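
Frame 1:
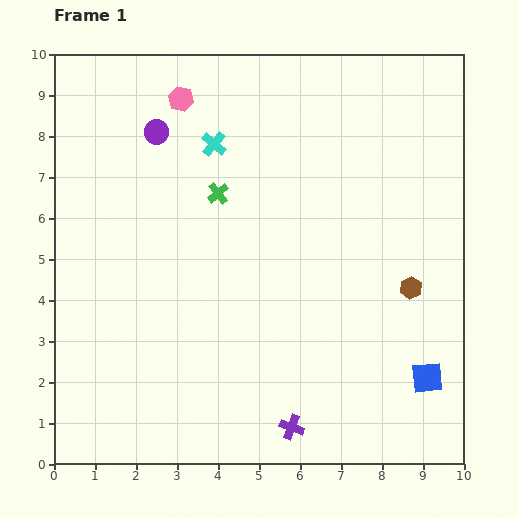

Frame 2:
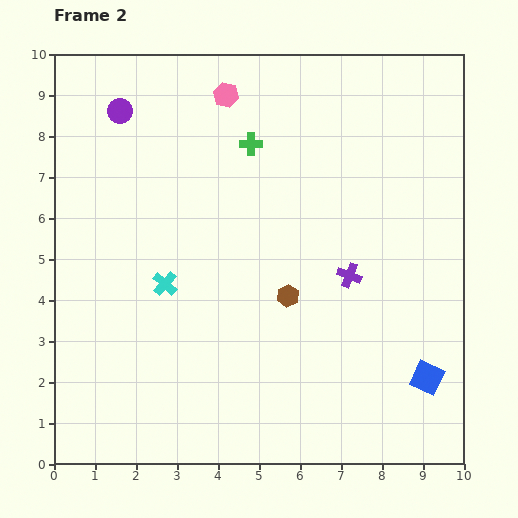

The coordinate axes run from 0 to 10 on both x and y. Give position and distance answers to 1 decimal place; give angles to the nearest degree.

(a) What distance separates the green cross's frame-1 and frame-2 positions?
1.4

The green cross moved from (4.0, 6.6) to (4.8, 7.8), a distance of √(0.8² + 1.2²) ≈ 1.4.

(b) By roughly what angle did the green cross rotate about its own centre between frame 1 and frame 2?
39° clockwise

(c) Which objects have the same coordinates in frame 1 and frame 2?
the blue square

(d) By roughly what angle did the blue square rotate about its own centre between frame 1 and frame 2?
30° clockwise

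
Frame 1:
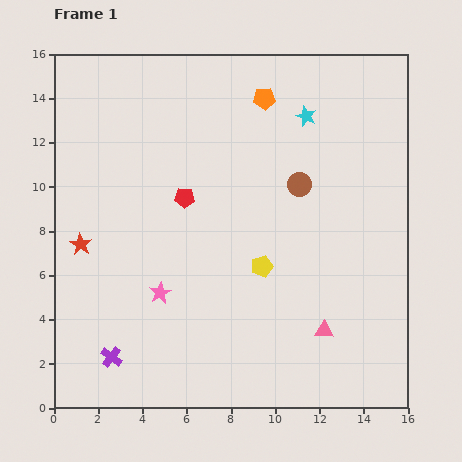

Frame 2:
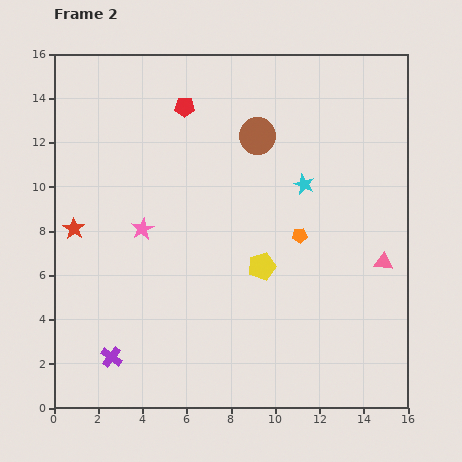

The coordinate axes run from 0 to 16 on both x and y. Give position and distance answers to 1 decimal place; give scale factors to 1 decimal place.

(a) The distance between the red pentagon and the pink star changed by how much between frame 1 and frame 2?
+1.4

Distance in frame 1: 4.4. Distance in frame 2: 5.8.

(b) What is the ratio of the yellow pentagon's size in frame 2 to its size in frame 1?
1.3×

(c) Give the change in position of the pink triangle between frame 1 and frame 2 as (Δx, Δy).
(2.7, 3.1)

The pink triangle was at (12.2, 3.5) in frame 1 and (14.9, 6.6) in frame 2.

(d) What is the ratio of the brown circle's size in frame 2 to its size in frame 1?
1.5×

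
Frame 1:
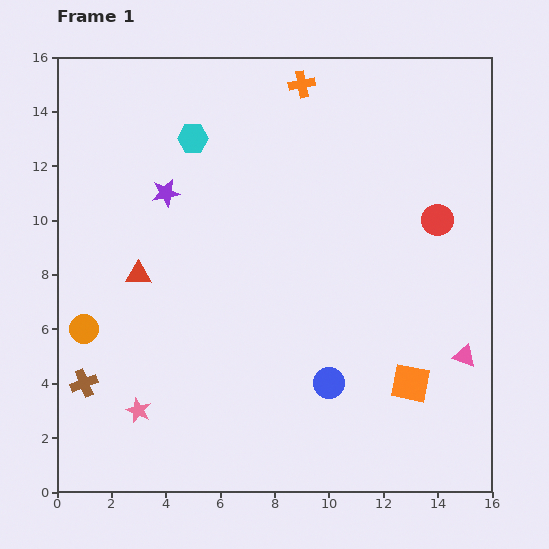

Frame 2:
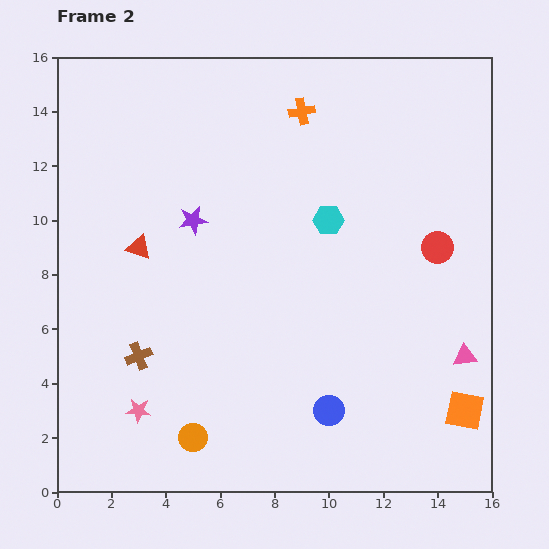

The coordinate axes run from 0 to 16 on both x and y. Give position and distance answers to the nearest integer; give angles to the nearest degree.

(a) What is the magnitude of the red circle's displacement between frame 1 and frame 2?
1

The red circle moved from (14, 10) to (14, 9), a distance of √(0² + 1²) ≈ 1.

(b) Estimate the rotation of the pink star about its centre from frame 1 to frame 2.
20° counter-clockwise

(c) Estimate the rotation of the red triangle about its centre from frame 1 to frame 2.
18° clockwise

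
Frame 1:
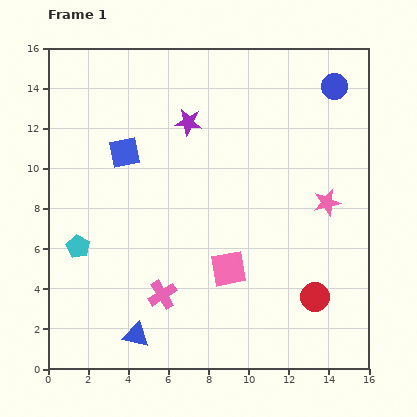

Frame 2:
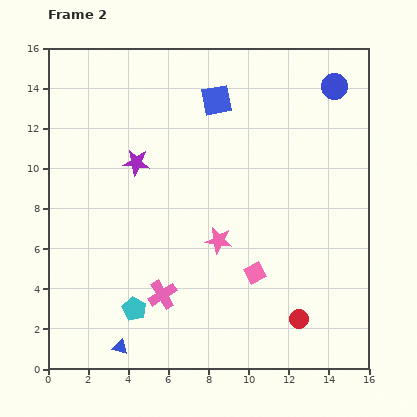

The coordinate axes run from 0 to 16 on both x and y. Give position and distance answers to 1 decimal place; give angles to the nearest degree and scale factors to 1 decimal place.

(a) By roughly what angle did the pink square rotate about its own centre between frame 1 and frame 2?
17° counter-clockwise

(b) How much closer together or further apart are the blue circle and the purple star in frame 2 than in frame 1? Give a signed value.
+3.1

Distance in frame 1: 7.5. Distance in frame 2: 10.6.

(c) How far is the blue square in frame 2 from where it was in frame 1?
5.3

The blue square moved from (3.8, 10.8) to (8.4, 13.4), a distance of √(4.6² + 2.6²) ≈ 5.3.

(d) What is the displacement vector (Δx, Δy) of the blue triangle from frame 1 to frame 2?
(-0.8, -0.6)

The blue triangle was at (4.4, 1.7) in frame 1 and (3.6, 1.1) in frame 2.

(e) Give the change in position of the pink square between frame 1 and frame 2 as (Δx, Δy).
(1.3, -0.2)

The pink square was at (9.0, 5.0) in frame 1 and (10.3, 4.8) in frame 2.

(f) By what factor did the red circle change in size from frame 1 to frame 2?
0.6×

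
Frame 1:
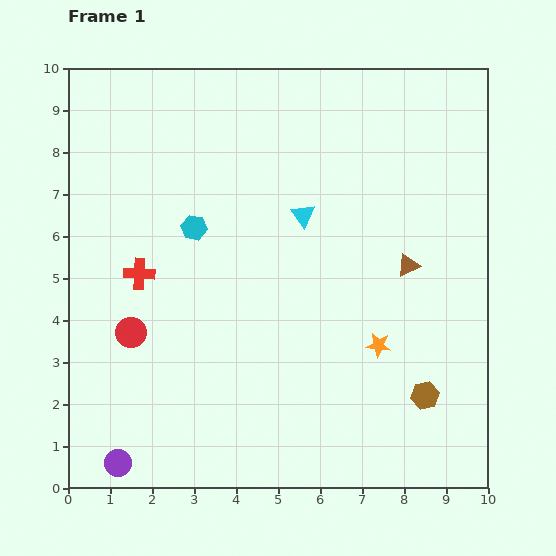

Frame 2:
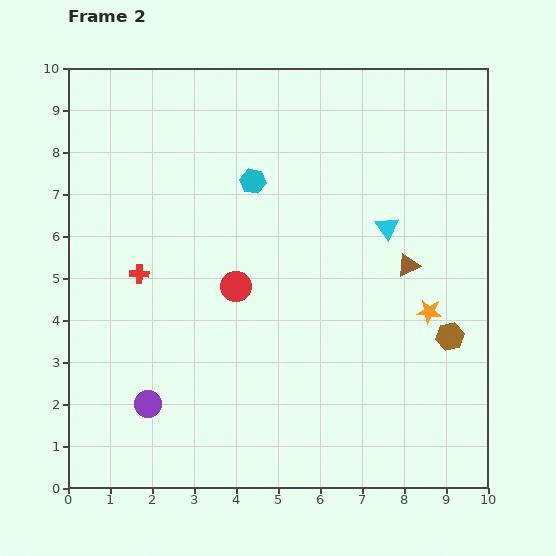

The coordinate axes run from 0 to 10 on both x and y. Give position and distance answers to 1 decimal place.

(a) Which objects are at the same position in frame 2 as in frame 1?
the brown triangle, the red cross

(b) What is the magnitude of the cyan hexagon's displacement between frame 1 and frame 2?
1.8

The cyan hexagon moved from (3.0, 6.2) to (4.4, 7.3), a distance of √(1.4² + 1.1²) ≈ 1.8.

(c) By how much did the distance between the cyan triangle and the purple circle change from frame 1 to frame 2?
-0.3

Distance in frame 1: 7.4. Distance in frame 2: 7.1.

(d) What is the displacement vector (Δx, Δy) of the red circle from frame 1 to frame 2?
(2.5, 1.1)

The red circle was at (1.5, 3.7) in frame 1 and (4.0, 4.8) in frame 2.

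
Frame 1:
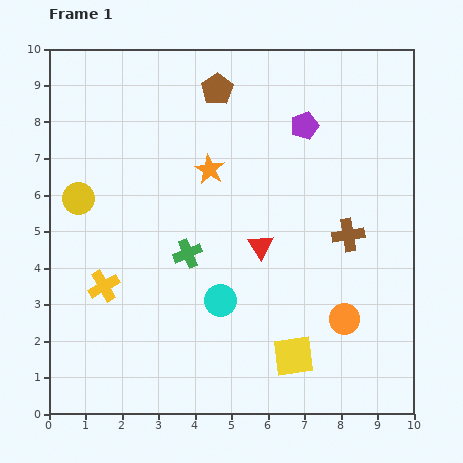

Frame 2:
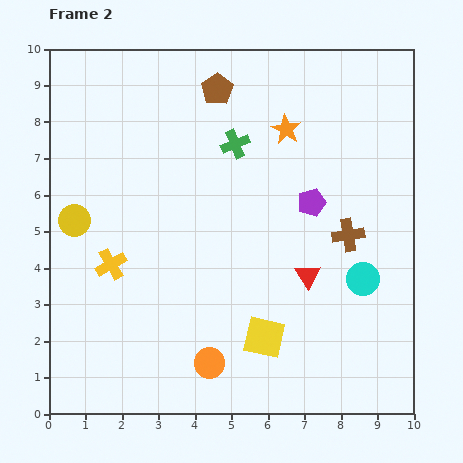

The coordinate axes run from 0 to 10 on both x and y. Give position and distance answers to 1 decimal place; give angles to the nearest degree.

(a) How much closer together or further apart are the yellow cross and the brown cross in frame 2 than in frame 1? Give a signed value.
-0.3

Distance in frame 1: 6.8. Distance in frame 2: 6.5.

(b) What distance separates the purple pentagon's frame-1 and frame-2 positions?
2.1

The purple pentagon moved from (7.0, 7.9) to (7.2, 5.8), a distance of √(0.2² + 2.1²) ≈ 2.1.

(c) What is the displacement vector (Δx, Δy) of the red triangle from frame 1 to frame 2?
(1.3, -0.8)

The red triangle was at (5.8, 4.6) in frame 1 and (7.1, 3.8) in frame 2.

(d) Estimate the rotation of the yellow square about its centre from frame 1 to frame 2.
21° clockwise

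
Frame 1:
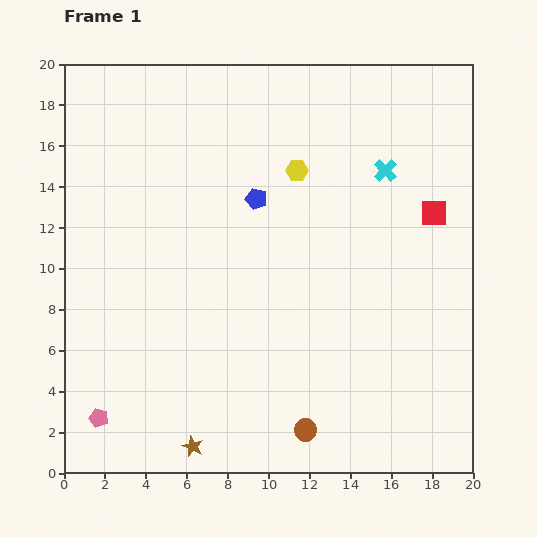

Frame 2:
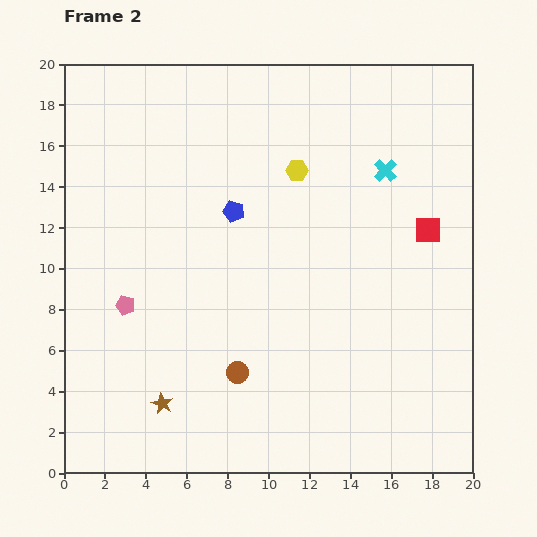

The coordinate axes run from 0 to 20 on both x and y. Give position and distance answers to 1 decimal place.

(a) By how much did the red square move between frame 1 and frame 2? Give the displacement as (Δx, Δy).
(-0.3, -0.8)

The red square was at (18.1, 12.7) in frame 1 and (17.8, 11.9) in frame 2.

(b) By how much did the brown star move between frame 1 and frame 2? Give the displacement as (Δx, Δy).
(-1.5, 2.1)

The brown star was at (6.3, 1.3) in frame 1 and (4.8, 3.4) in frame 2.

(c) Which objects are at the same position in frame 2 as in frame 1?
the cyan cross, the yellow hexagon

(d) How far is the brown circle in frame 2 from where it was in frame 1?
4.3

The brown circle moved from (11.8, 2.1) to (8.5, 4.9), a distance of √(3.3² + 2.8²) ≈ 4.3.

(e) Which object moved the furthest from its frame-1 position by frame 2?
the pink pentagon

(moved 5.7; next 4.3)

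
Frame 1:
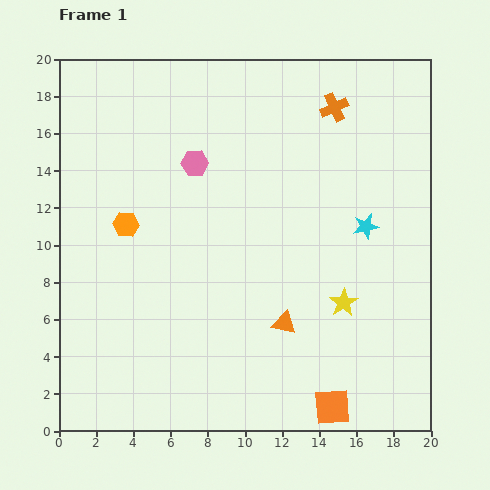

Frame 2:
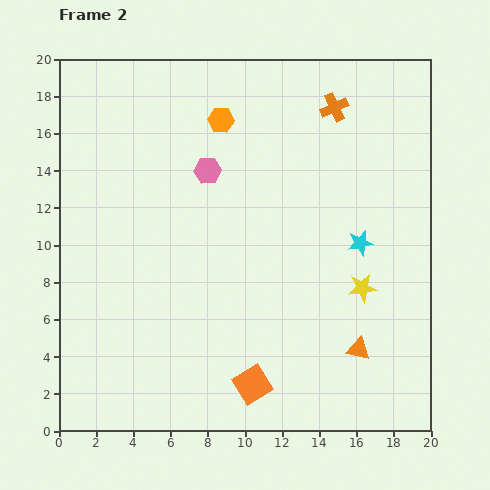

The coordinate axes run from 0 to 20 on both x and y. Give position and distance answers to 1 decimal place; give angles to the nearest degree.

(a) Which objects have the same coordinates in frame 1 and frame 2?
the orange cross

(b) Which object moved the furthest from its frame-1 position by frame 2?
the orange hexagon

(moved 7.6; next 4.5)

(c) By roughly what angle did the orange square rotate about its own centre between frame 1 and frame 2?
28° counter-clockwise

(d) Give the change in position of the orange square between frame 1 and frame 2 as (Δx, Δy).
(-4.3, 1.2)

The orange square was at (14.7, 1.3) in frame 1 and (10.4, 2.5) in frame 2.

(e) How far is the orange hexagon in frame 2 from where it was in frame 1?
7.6

The orange hexagon moved from (3.6, 11.1) to (8.7, 16.7), a distance of √(5.1² + 5.6²) ≈ 7.6.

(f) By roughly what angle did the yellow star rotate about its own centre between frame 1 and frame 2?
26° clockwise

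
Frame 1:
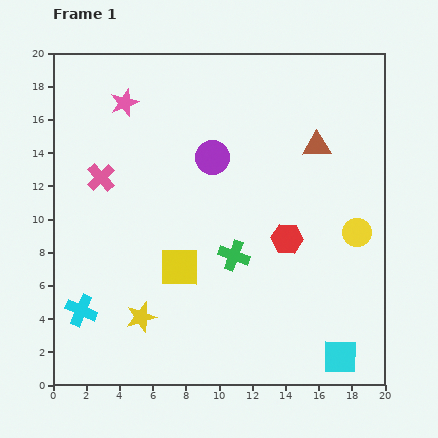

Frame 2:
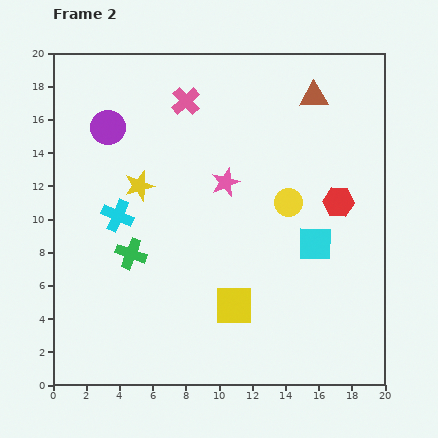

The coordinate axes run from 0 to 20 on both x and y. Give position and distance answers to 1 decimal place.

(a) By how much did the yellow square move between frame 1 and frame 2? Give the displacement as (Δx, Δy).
(3.3, -2.3)

The yellow square was at (7.6, 7.1) in frame 1 and (10.9, 4.8) in frame 2.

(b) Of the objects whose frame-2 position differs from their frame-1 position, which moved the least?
the brown triangle

(moved 3.0)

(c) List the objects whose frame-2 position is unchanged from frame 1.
none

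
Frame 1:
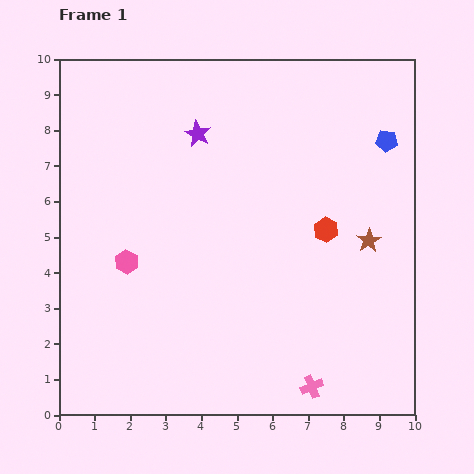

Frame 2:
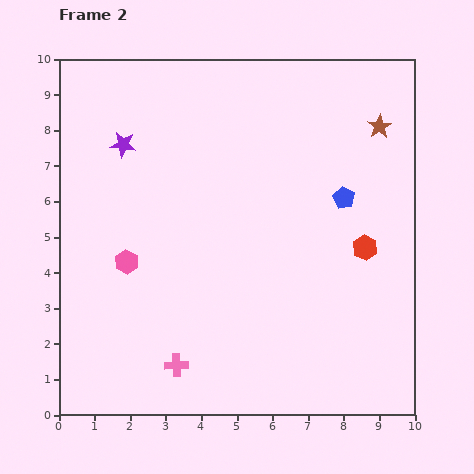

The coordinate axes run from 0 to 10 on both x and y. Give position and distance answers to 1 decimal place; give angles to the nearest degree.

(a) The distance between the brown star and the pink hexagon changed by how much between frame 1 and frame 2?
+1.3

Distance in frame 1: 6.8. Distance in frame 2: 8.1.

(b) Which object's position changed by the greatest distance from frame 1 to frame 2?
the pink cross

(moved 3.8; next 3.2)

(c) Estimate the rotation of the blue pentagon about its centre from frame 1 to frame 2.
23° clockwise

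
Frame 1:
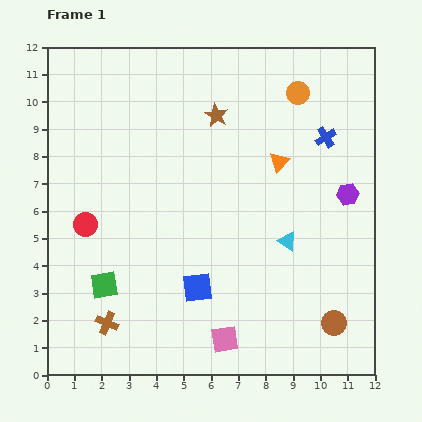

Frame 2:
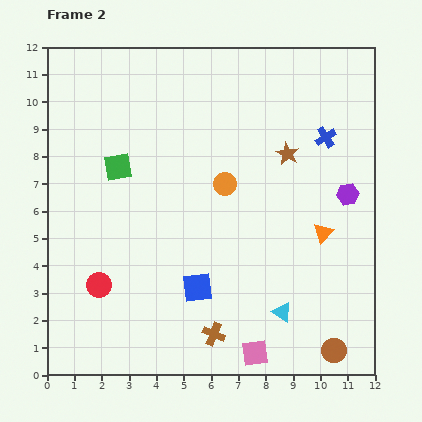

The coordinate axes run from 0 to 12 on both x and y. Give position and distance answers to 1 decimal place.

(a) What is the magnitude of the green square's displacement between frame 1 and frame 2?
4.3

The green square moved from (2.1, 3.3) to (2.6, 7.6), a distance of √(0.5² + 4.3²) ≈ 4.3.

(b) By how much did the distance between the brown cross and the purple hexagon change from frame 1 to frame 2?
-2.9

Distance in frame 1: 10.0. Distance in frame 2: 7.1.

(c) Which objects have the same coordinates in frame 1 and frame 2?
the blue square, the purple hexagon, the blue cross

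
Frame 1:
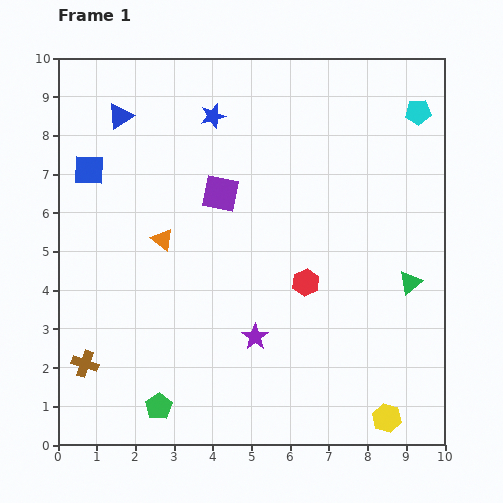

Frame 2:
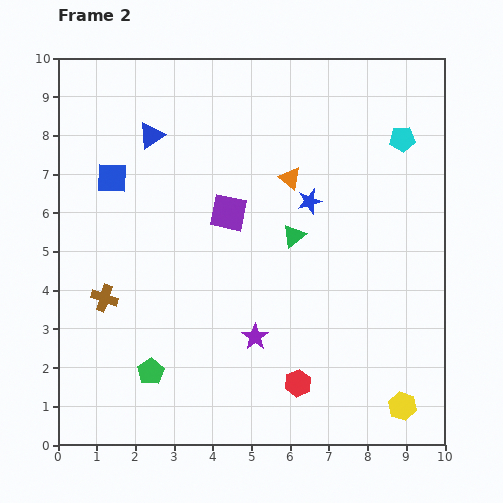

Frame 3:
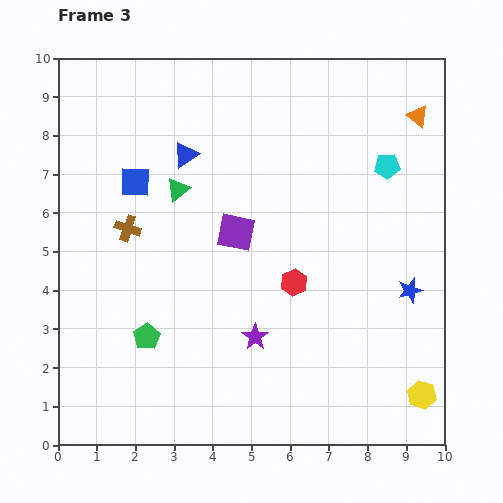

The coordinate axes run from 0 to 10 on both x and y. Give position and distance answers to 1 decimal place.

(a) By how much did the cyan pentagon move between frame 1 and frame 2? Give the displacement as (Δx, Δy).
(-0.4, -0.7)

The cyan pentagon was at (9.3, 8.6) in frame 1 and (8.9, 7.9) in frame 2.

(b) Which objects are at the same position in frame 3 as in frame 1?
the purple star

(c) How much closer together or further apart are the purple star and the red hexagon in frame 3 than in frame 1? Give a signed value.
-0.2

Distance in frame 1: 1.9. Distance in frame 3: 1.7.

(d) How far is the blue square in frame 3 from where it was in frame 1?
1.2

The blue square moved from (0.8, 7.1) to (2.0, 6.8), a distance of √(1.2² + 0.3²) ≈ 1.2.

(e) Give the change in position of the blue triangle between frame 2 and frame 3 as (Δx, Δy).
(0.9, -0.5)

The blue triangle was at (2.4, 8.0) in frame 2 and (3.3, 7.5) in frame 3.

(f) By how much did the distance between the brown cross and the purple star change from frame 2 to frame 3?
+0.3

Distance in frame 2: 4.0. Distance in frame 3: 4.3.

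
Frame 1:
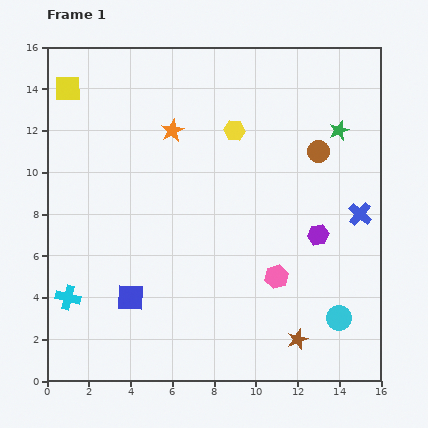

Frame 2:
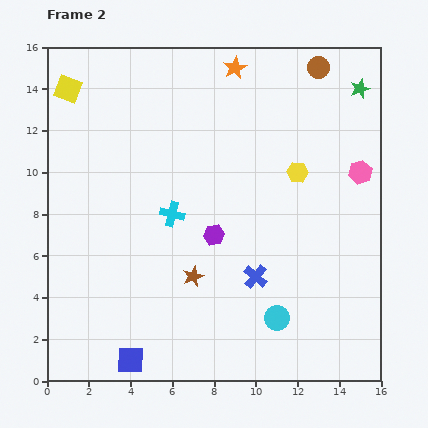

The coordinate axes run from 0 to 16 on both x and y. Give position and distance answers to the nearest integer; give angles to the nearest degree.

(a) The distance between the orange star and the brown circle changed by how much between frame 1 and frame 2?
-3

Distance in frame 1: 7. Distance in frame 2: 4.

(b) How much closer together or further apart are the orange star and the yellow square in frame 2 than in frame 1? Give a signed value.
+3

Distance in frame 1: 5. Distance in frame 2: 8.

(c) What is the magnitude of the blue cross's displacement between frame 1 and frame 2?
6

The blue cross moved from (15, 8) to (10, 5), a distance of √(5² + 3²) ≈ 6.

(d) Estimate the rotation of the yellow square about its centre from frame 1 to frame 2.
22° clockwise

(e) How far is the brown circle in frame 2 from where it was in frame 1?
4

The brown circle moved from (13, 11) to (13, 15), a distance of √(0² + 4²) ≈ 4.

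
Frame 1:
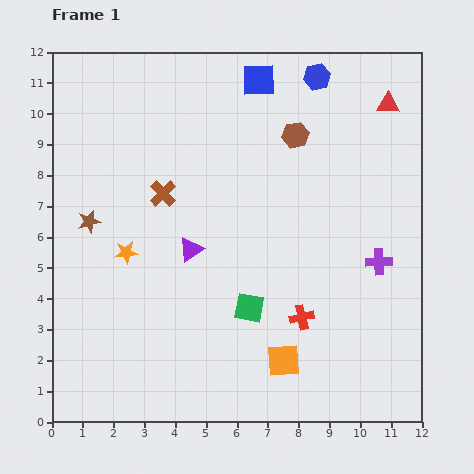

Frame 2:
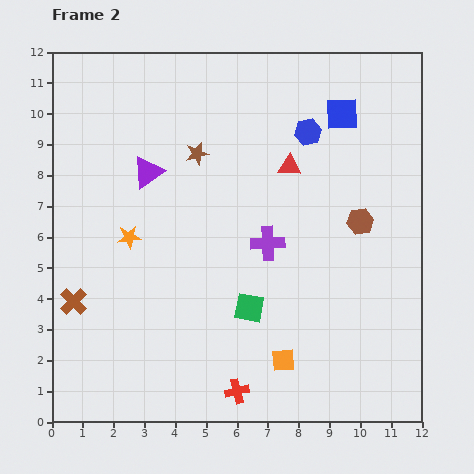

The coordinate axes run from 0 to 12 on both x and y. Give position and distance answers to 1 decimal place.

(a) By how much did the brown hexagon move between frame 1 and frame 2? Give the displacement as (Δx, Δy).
(2.1, -2.8)

The brown hexagon was at (7.9, 9.3) in frame 1 and (10.0, 6.5) in frame 2.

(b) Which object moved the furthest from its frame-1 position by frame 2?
the brown cross

(moved 4.5; next 4.1)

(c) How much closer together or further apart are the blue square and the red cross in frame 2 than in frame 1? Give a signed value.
+1.8

Distance in frame 1: 7.8. Distance in frame 2: 9.6.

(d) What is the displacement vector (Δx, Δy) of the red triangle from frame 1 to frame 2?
(-3.2, -2.0)

The red triangle was at (10.9, 10.3) in frame 1 and (7.7, 8.3) in frame 2.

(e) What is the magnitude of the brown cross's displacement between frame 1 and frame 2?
4.5

The brown cross moved from (3.6, 7.4) to (0.7, 3.9), a distance of √(2.9² + 3.5²) ≈ 4.5.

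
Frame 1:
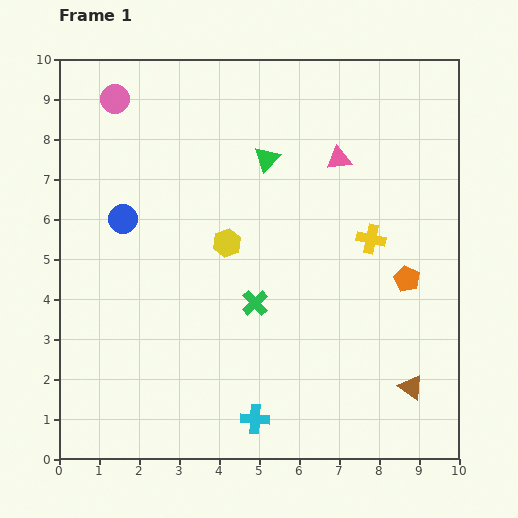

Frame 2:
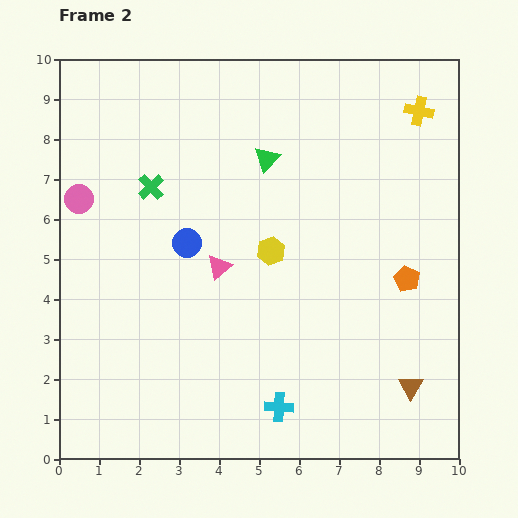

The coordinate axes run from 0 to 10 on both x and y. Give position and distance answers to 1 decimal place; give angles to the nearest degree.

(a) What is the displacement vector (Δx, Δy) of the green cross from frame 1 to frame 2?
(-2.6, 2.9)

The green cross was at (4.9, 3.9) in frame 1 and (2.3, 6.8) in frame 2.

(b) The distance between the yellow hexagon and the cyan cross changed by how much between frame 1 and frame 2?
-0.6

Distance in frame 1: 4.5. Distance in frame 2: 3.9.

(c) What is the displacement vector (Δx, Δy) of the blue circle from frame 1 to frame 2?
(1.6, -0.6)

The blue circle was at (1.6, 6.0) in frame 1 and (3.2, 5.4) in frame 2.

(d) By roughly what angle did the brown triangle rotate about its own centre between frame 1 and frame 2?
24° clockwise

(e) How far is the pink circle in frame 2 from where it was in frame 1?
2.7

The pink circle moved from (1.4, 9.0) to (0.5, 6.5), a distance of √(0.9² + 2.5²) ≈ 2.7.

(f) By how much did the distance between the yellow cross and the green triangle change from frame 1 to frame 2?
+0.7

Distance in frame 1: 3.3. Distance in frame 2: 4.0.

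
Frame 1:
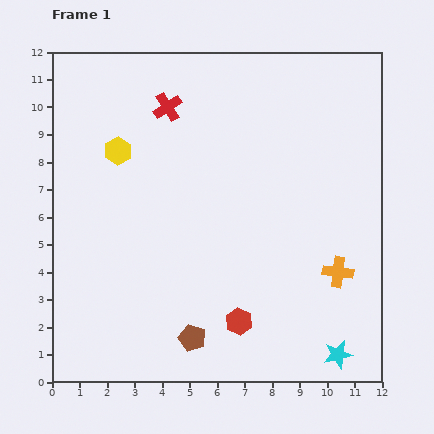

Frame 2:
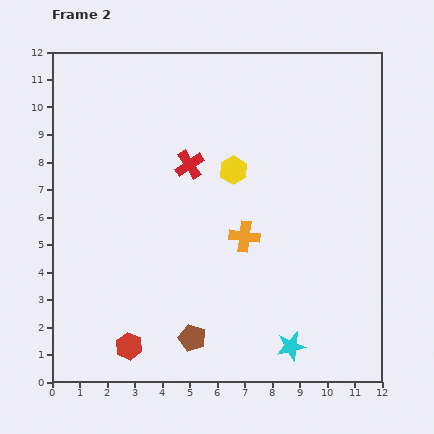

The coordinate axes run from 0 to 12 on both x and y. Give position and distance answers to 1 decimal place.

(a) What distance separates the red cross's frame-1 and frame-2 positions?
2.2

The red cross moved from (4.2, 10.0) to (5.0, 7.9), a distance of √(0.8² + 2.1²) ≈ 2.2.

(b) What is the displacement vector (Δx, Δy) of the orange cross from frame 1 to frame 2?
(-3.4, 1.3)

The orange cross was at (10.4, 4.0) in frame 1 and (7.0, 5.3) in frame 2.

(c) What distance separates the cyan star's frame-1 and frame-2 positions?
1.7

The cyan star moved from (10.4, 1.0) to (8.7, 1.3), a distance of √(1.7² + 0.3²) ≈ 1.7.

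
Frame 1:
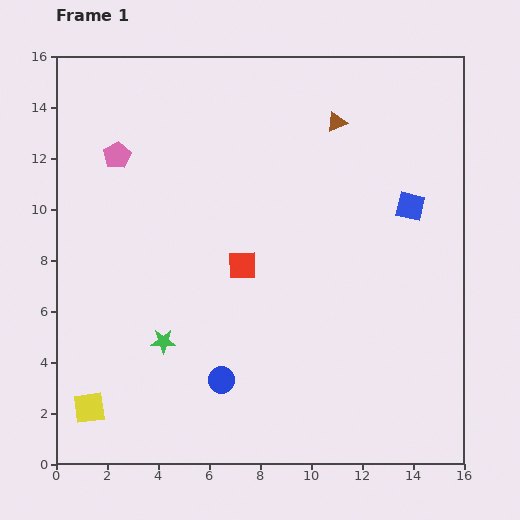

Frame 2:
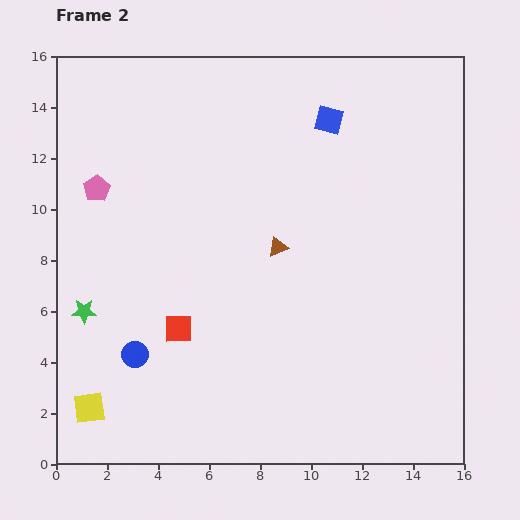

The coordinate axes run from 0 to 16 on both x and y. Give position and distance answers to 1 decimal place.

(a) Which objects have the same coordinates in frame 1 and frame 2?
the yellow square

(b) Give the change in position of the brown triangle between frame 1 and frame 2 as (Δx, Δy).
(-2.3, -4.9)

The brown triangle was at (11.0, 13.4) in frame 1 and (8.7, 8.5) in frame 2.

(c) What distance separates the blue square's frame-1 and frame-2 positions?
4.7

The blue square moved from (13.9, 10.1) to (10.7, 13.5), a distance of √(3.2² + 3.4²) ≈ 4.7.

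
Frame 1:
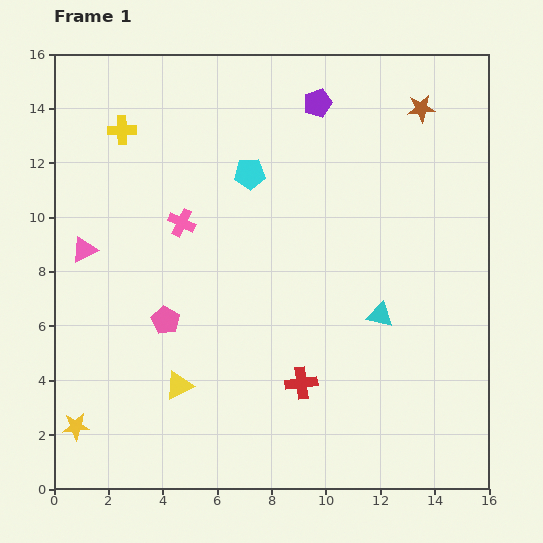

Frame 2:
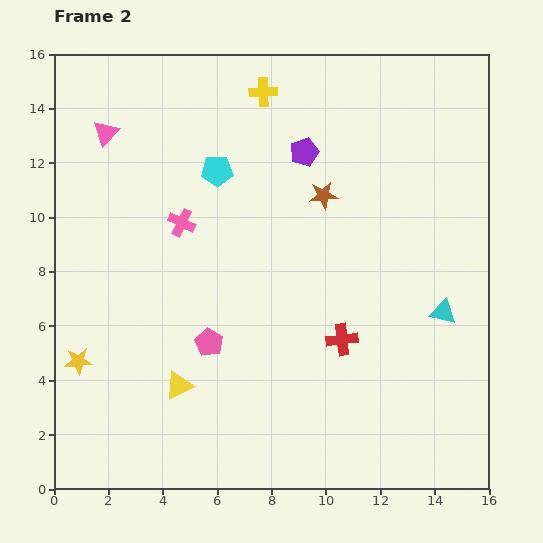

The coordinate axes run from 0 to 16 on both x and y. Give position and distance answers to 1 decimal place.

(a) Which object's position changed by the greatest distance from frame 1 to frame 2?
the yellow cross

(moved 5.4; next 4.8)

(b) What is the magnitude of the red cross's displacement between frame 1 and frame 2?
2.2

The red cross moved from (9.1, 3.9) to (10.6, 5.5), a distance of √(1.5² + 1.6²) ≈ 2.2.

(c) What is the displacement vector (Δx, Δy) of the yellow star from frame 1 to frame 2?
(0.1, 2.4)

The yellow star was at (0.8, 2.3) in frame 1 and (0.9, 4.7) in frame 2.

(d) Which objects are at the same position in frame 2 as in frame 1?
the pink cross, the yellow triangle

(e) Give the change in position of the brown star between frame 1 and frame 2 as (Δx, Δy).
(-3.6, -3.2)

The brown star was at (13.5, 14.0) in frame 1 and (9.9, 10.8) in frame 2.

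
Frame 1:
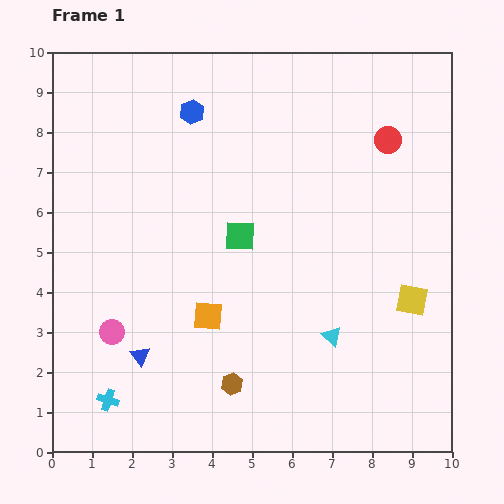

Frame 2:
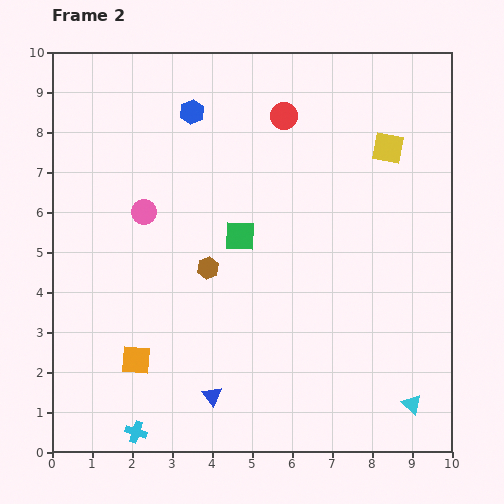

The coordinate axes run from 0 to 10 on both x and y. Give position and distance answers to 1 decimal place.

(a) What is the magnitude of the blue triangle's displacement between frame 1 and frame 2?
2.1

The blue triangle moved from (2.2, 2.4) to (4.0, 1.4), a distance of √(1.8² + 1.0²) ≈ 2.1.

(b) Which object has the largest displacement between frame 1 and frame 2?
the yellow square

(moved 3.8; next 3.1)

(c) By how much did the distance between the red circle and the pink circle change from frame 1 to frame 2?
-4.2

Distance in frame 1: 8.4. Distance in frame 2: 4.2.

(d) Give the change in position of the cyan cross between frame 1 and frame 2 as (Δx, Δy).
(0.7, -0.8)

The cyan cross was at (1.4, 1.3) in frame 1 and (2.1, 0.5) in frame 2.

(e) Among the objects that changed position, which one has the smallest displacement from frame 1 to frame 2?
the cyan cross

(moved 1.1)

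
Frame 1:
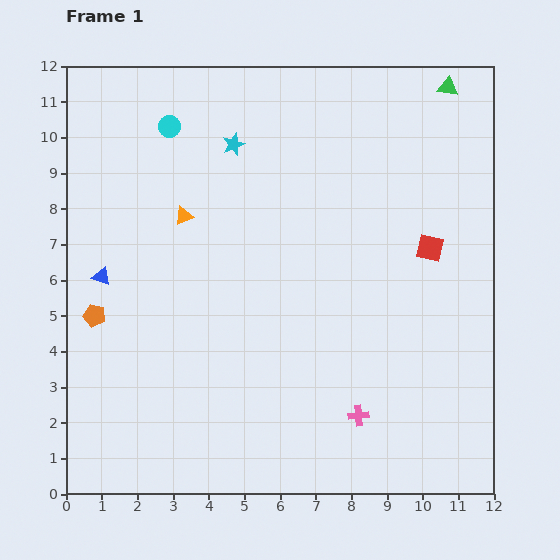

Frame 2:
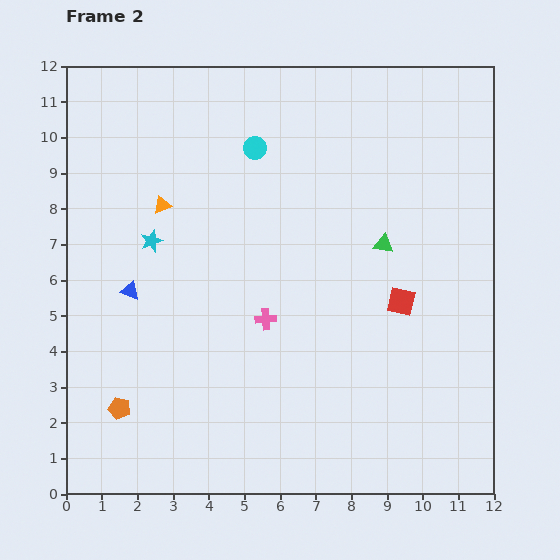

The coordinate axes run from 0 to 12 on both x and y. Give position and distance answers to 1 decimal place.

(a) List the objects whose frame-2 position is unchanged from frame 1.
none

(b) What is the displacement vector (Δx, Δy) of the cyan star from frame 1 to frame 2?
(-2.3, -2.7)

The cyan star was at (4.7, 9.8) in frame 1 and (2.4, 7.1) in frame 2.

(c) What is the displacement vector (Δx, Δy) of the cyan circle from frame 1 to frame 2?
(2.4, -0.6)

The cyan circle was at (2.9, 10.3) in frame 1 and (5.3, 9.7) in frame 2.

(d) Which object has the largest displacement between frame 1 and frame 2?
the green triangle

(moved 4.8; next 3.7)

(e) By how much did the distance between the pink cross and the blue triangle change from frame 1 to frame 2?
-4.3

Distance in frame 1: 8.2. Distance in frame 2: 3.9.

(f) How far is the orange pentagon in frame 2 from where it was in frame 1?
2.7

The orange pentagon moved from (0.8, 5.0) to (1.5, 2.4), a distance of √(0.7² + 2.6²) ≈ 2.7.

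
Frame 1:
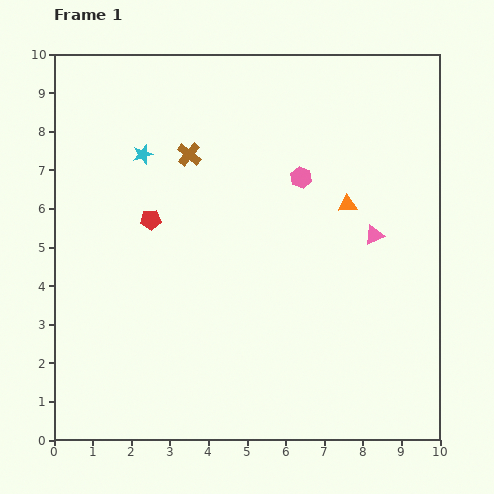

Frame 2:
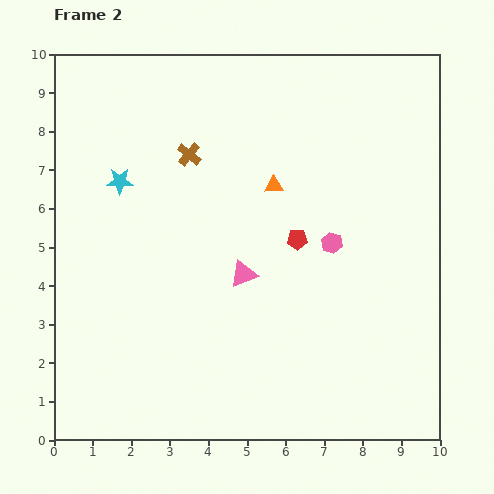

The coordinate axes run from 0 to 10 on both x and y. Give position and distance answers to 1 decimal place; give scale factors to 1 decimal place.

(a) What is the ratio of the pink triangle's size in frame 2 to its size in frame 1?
1.4×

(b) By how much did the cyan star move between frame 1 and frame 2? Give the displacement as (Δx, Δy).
(-0.6, -0.7)

The cyan star was at (2.3, 7.4) in frame 1 and (1.7, 6.7) in frame 2.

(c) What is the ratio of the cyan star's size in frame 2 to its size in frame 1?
1.3×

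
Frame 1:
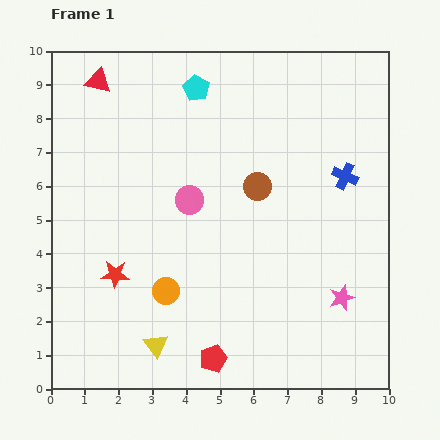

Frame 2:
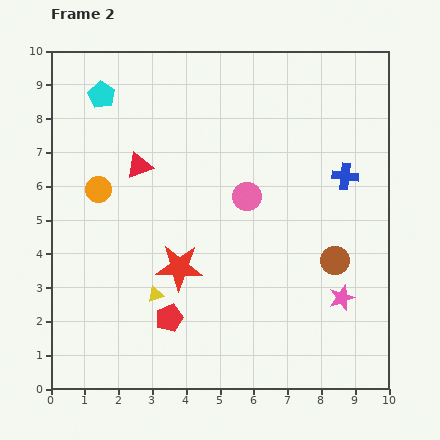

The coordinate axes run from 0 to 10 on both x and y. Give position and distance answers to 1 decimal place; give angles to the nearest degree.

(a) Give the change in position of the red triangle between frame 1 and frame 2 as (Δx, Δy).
(1.2, -2.5)

The red triangle was at (1.4, 9.1) in frame 1 and (2.6, 6.6) in frame 2.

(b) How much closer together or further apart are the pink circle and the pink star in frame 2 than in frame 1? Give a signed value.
-1.3

Distance in frame 1: 5.4. Distance in frame 2: 4.1.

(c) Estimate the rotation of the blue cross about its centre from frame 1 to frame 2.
18° counter-clockwise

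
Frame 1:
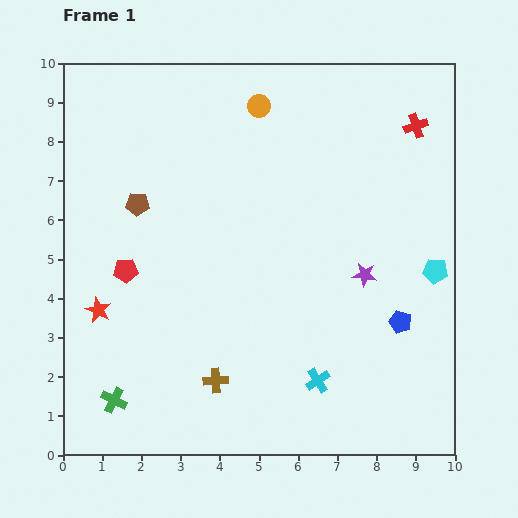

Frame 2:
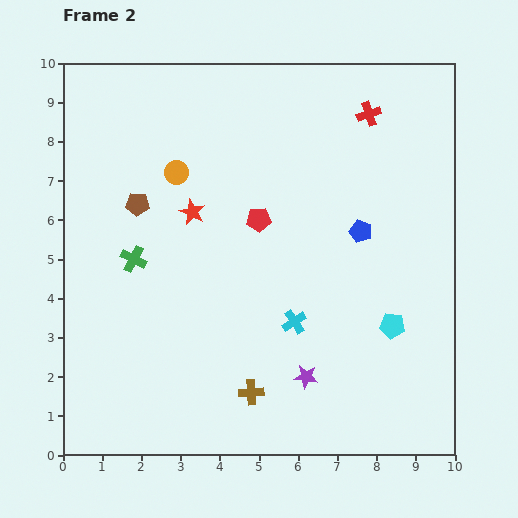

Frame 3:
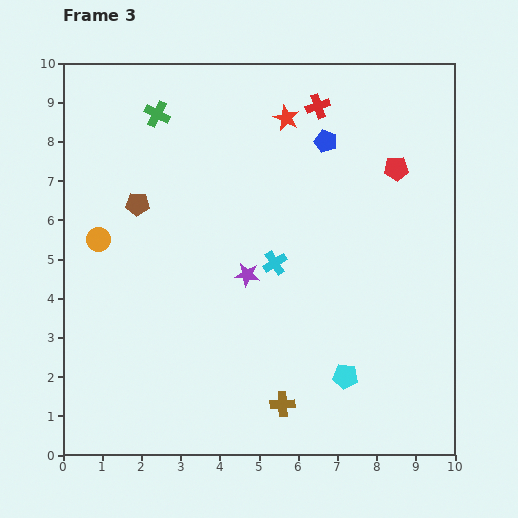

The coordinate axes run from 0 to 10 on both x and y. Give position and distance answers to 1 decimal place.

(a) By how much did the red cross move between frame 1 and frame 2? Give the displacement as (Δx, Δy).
(-1.2, 0.3)

The red cross was at (9.0, 8.4) in frame 1 and (7.8, 8.7) in frame 2.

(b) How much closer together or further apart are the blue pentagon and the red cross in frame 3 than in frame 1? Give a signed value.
-4.1

Distance in frame 1: 5.0. Distance in frame 3: 0.9.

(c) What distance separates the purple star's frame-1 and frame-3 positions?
3.0

The purple star moved from (7.7, 4.6) to (4.7, 4.6), a distance of √(3.0² + 0.0²) ≈ 3.0.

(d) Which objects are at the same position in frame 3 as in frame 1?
the brown pentagon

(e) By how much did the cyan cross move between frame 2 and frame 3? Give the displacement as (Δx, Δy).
(-0.5, 1.5)

The cyan cross was at (5.9, 3.4) in frame 2 and (5.4, 4.9) in frame 3.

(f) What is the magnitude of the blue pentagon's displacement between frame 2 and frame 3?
2.5

The blue pentagon moved from (7.6, 5.7) to (6.7, 8.0), a distance of √(0.9² + 2.3²) ≈ 2.5.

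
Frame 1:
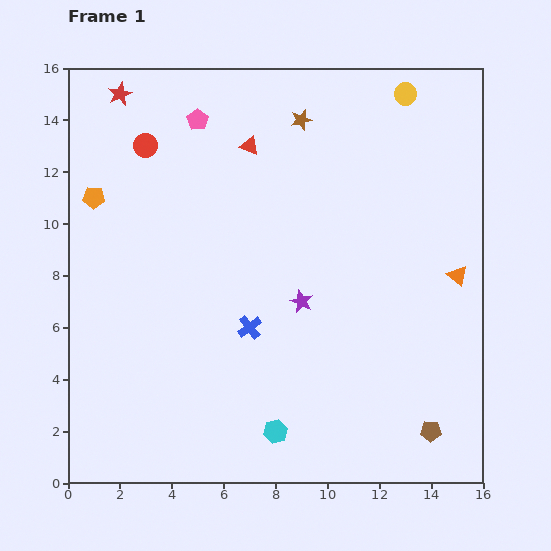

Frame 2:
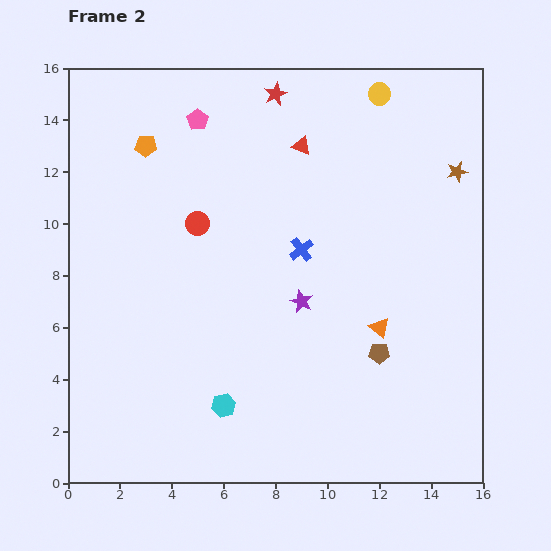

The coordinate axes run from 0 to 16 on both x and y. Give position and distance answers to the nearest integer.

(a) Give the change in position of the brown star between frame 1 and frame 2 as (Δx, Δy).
(6, -2)

The brown star was at (9, 14) in frame 1 and (15, 12) in frame 2.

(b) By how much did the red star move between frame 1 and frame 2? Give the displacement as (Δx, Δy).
(6, 0)

The red star was at (2, 15) in frame 1 and (8, 15) in frame 2.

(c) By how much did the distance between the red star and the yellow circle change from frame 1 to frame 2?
-7

Distance in frame 1: 11. Distance in frame 2: 4.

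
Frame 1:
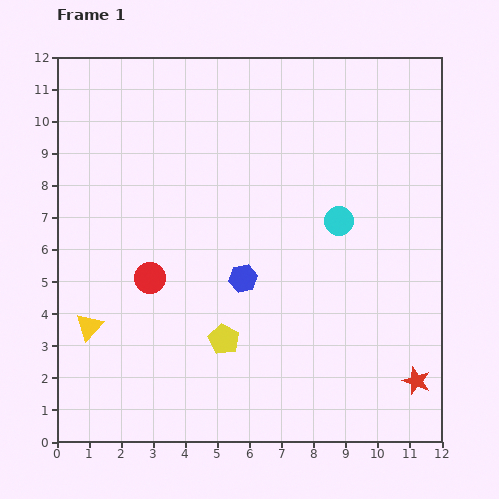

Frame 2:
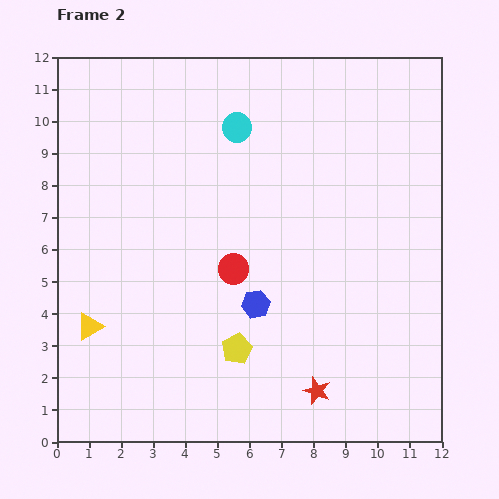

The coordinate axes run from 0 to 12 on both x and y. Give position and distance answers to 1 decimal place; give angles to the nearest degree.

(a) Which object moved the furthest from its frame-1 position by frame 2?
the cyan circle

(moved 4.3; next 3.1)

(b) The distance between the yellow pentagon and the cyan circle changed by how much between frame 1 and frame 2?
+1.7

Distance in frame 1: 5.2. Distance in frame 2: 6.9.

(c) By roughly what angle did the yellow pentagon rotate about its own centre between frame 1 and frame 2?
17° clockwise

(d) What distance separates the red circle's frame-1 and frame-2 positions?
2.6

The red circle moved from (2.9, 5.1) to (5.5, 5.4), a distance of √(2.6² + 0.3²) ≈ 2.6.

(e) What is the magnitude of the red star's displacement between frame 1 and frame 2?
3.1

The red star moved from (11.2, 1.9) to (8.1, 1.6), a distance of √(3.1² + 0.3²) ≈ 3.1.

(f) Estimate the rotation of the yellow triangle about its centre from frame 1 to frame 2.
17° clockwise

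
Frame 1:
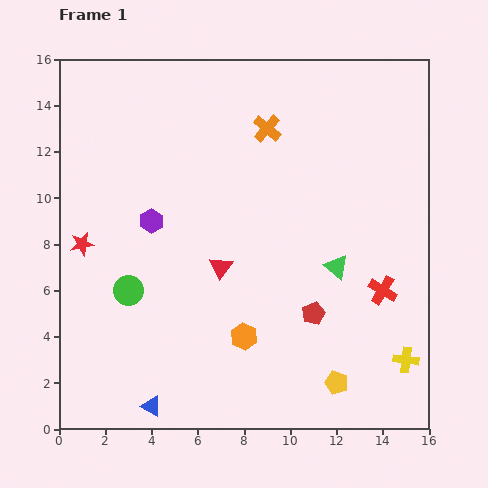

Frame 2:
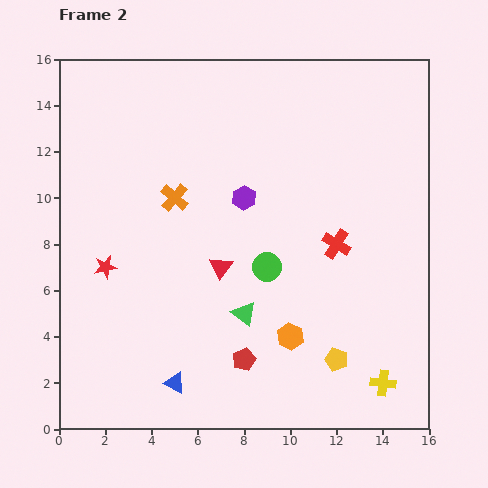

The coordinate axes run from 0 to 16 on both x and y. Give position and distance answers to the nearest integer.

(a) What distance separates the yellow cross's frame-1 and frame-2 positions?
1

The yellow cross moved from (15, 3) to (14, 2), a distance of √(1² + 1²) ≈ 1.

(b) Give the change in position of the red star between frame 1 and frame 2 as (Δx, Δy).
(1, -1)

The red star was at (1, 8) in frame 1 and (2, 7) in frame 2.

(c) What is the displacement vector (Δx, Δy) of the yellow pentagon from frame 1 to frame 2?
(0, 1)

The yellow pentagon was at (12, 2) in frame 1 and (12, 3) in frame 2.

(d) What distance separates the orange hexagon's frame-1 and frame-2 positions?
2

The orange hexagon moved from (8, 4) to (10, 4), a distance of √(2² + 0²) ≈ 2.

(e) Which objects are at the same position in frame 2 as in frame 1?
the red triangle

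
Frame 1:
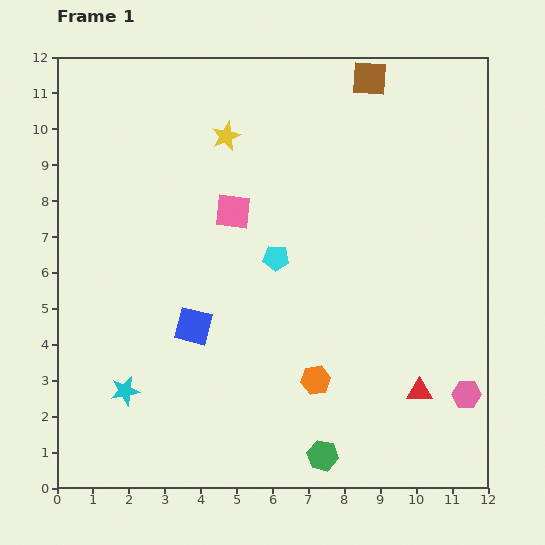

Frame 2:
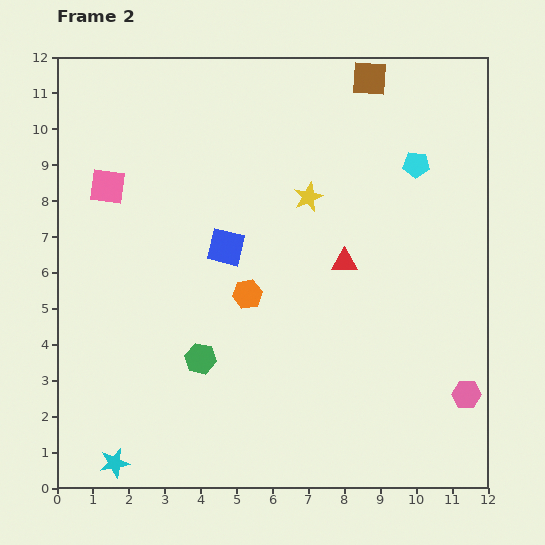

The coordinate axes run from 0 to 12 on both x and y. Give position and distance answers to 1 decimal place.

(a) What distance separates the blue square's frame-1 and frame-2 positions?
2.4

The blue square moved from (3.8, 4.5) to (4.7, 6.7), a distance of √(0.9² + 2.2²) ≈ 2.4.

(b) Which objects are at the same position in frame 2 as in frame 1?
the pink hexagon, the brown square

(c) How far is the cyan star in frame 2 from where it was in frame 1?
2.0

The cyan star moved from (1.9, 2.7) to (1.6, 0.7), a distance of √(0.3² + 2.0²) ≈ 2.0.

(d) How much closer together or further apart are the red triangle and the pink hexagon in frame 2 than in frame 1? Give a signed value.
+3.7

Distance in frame 1: 1.3. Distance in frame 2: 5.0.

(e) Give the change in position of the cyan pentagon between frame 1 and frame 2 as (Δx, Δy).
(3.9, 2.6)

The cyan pentagon was at (6.1, 6.4) in frame 1 and (10.0, 9.0) in frame 2.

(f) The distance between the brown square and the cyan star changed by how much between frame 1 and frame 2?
+1.8

Distance in frame 1: 11.0. Distance in frame 2: 12.8.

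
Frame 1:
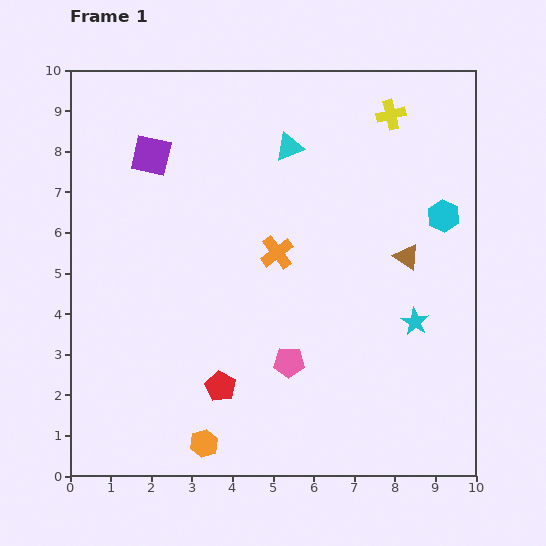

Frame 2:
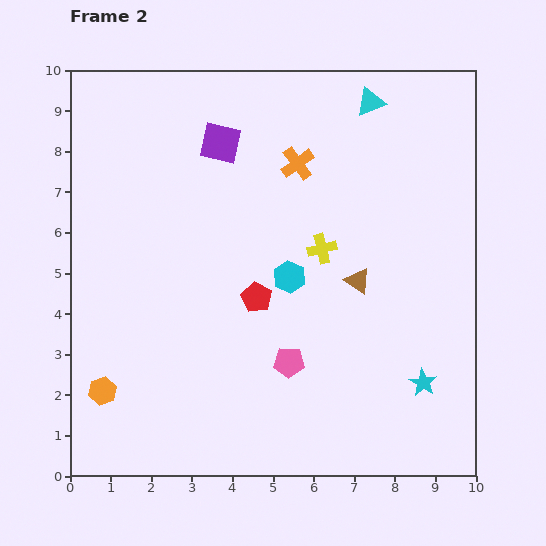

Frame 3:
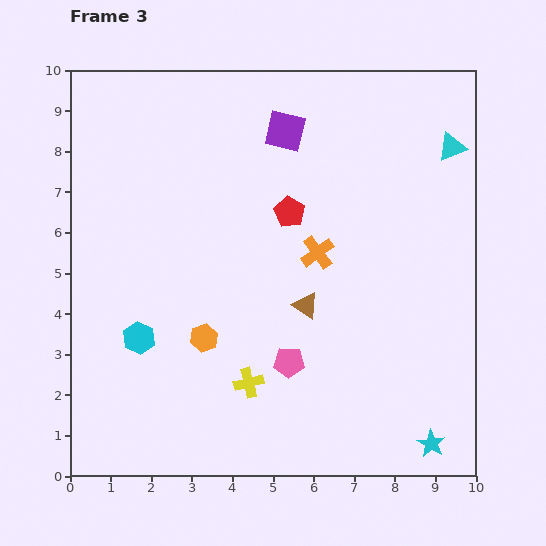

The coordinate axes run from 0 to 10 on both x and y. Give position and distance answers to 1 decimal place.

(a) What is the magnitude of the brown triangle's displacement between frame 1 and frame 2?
1.3

The brown triangle moved from (8.3, 5.4) to (7.1, 4.8), a distance of √(1.2² + 0.6²) ≈ 1.3.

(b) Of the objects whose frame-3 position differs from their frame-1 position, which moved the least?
the orange cross

(moved 1.0)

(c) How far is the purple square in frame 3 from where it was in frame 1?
3.4

The purple square moved from (2.0, 7.9) to (5.3, 8.5), a distance of √(3.3² + 0.6²) ≈ 3.4.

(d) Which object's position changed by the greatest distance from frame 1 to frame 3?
the cyan hexagon

(moved 8.1; next 7.5)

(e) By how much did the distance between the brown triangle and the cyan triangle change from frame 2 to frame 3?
+0.9

Distance in frame 2: 4.4. Distance in frame 3: 5.3.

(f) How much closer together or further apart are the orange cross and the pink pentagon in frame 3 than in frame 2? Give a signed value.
-2.1

Distance in frame 2: 4.9. Distance in frame 3: 2.8.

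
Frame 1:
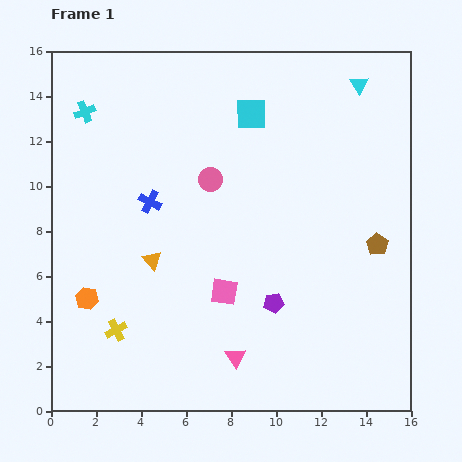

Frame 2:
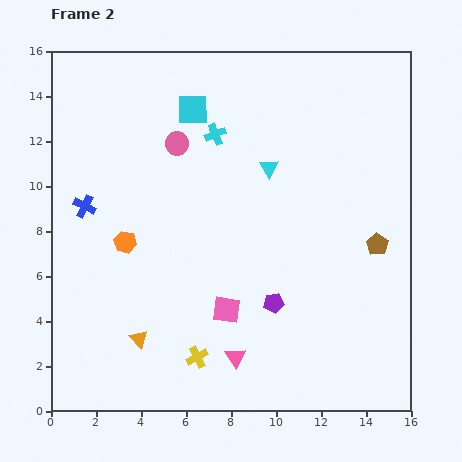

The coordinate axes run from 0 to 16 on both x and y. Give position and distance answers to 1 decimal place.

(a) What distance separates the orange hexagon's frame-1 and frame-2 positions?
3.0

The orange hexagon moved from (1.6, 5.0) to (3.3, 7.5), a distance of √(1.7² + 2.5²) ≈ 3.0.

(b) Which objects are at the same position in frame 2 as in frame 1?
the brown pentagon, the pink triangle, the purple pentagon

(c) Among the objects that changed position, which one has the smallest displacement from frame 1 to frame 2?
the pink square

(moved 0.8)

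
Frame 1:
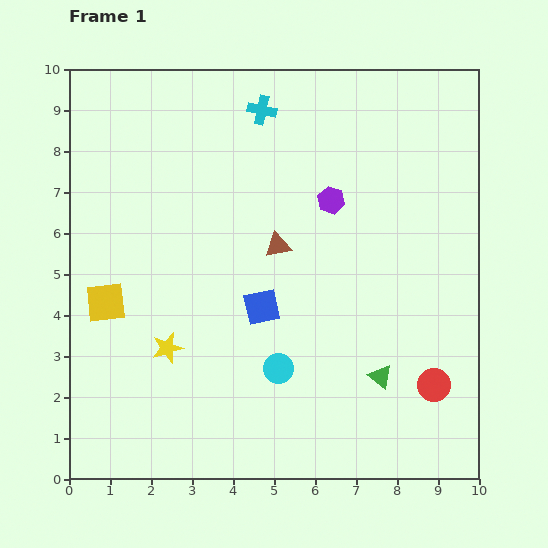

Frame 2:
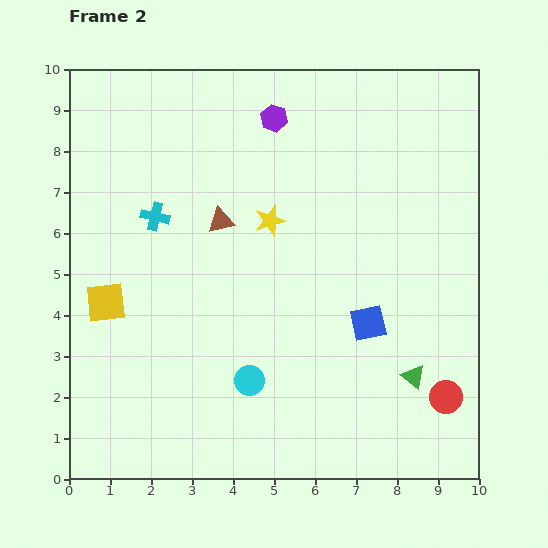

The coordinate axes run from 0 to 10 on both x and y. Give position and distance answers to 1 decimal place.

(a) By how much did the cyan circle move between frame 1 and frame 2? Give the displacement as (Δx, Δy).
(-0.7, -0.3)

The cyan circle was at (5.1, 2.7) in frame 1 and (4.4, 2.4) in frame 2.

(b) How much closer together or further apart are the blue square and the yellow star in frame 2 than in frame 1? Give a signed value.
+1.0

Distance in frame 1: 2.5. Distance in frame 2: 3.5.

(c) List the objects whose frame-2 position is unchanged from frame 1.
the yellow square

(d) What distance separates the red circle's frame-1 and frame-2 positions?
0.4

The red circle moved from (8.9, 2.3) to (9.2, 2.0), a distance of √(0.3² + 0.3²) ≈ 0.4.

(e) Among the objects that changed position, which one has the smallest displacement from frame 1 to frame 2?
the red circle

(moved 0.4)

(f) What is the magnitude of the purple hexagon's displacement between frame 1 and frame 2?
2.4

The purple hexagon moved from (6.4, 6.8) to (5.0, 8.8), a distance of √(1.4² + 2.0²) ≈ 2.4.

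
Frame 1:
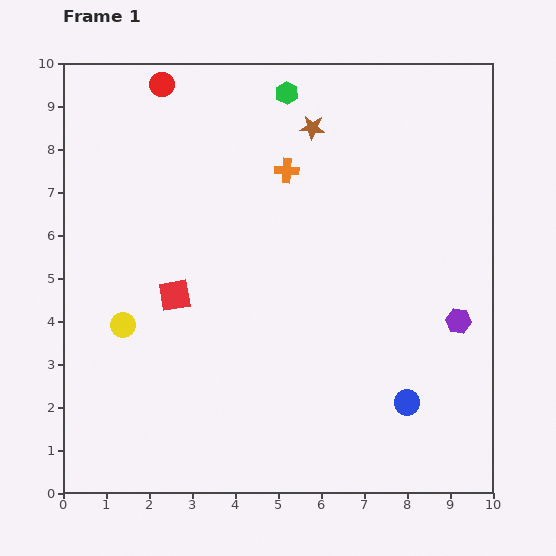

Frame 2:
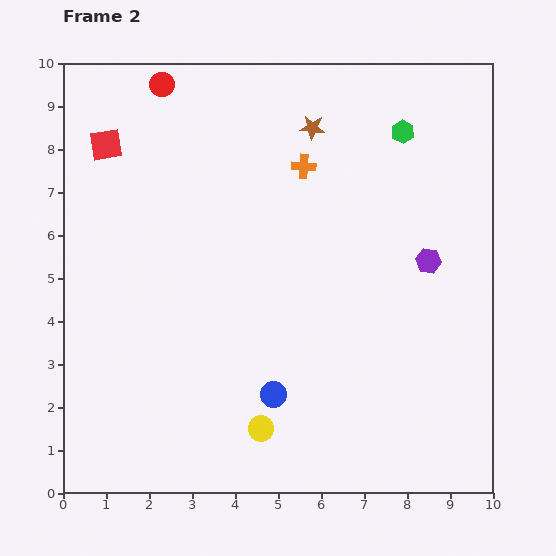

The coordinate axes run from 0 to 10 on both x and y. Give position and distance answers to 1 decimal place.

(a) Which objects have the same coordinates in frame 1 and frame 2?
the red circle, the brown star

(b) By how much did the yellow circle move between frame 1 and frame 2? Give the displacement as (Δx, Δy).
(3.2, -2.4)

The yellow circle was at (1.4, 3.9) in frame 1 and (4.6, 1.5) in frame 2.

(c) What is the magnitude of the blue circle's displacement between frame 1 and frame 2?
3.1

The blue circle moved from (8.0, 2.1) to (4.9, 2.3), a distance of √(3.1² + 0.2²) ≈ 3.1.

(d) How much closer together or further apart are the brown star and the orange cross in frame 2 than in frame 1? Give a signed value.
-0.3

Distance in frame 1: 1.2. Distance in frame 2: 0.9.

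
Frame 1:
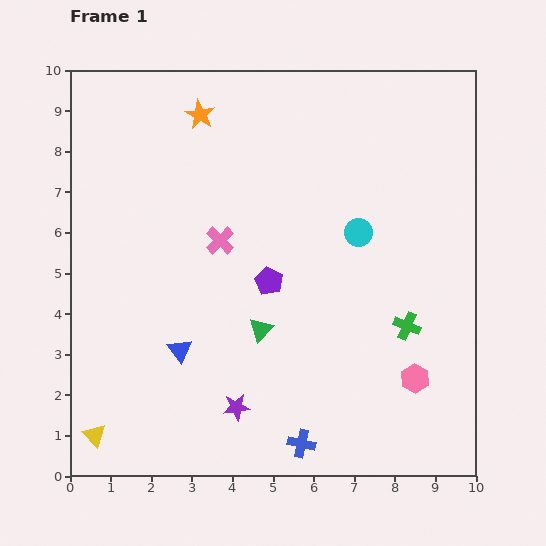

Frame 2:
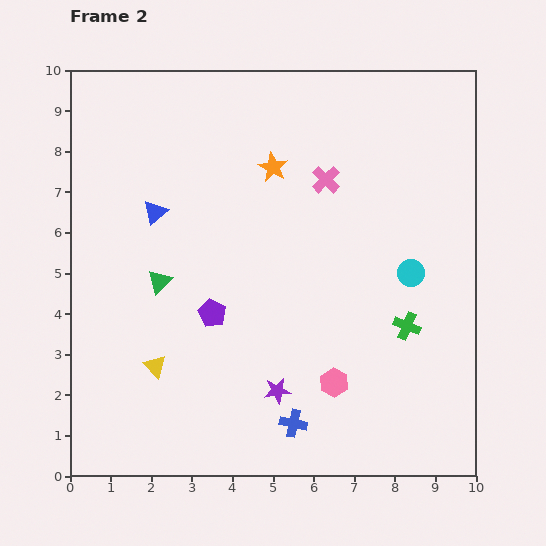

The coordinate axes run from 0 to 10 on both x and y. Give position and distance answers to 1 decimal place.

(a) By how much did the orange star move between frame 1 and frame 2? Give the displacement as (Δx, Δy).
(1.8, -1.3)

The orange star was at (3.2, 8.9) in frame 1 and (5.0, 7.6) in frame 2.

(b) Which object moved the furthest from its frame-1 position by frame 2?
the blue triangle

(moved 3.5; next 3.0)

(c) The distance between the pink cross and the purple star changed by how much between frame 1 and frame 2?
+1.2

Distance in frame 1: 4.1. Distance in frame 2: 5.3.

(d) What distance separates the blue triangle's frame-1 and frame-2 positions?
3.5

The blue triangle moved from (2.7, 3.1) to (2.1, 6.5), a distance of √(0.6² + 3.4²) ≈ 3.5.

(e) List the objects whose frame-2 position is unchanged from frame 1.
the green cross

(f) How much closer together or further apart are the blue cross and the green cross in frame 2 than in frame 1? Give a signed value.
-0.2

Distance in frame 1: 3.9. Distance in frame 2: 3.7.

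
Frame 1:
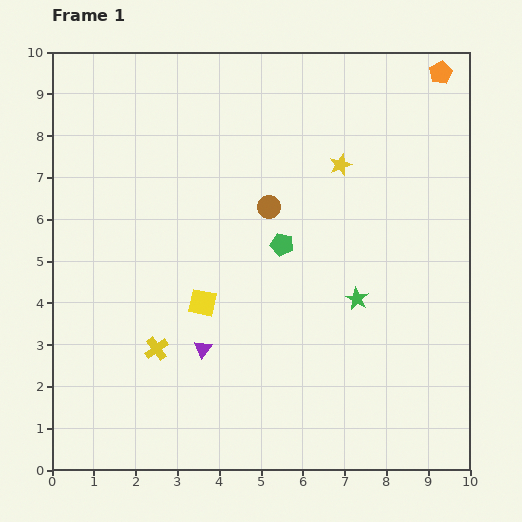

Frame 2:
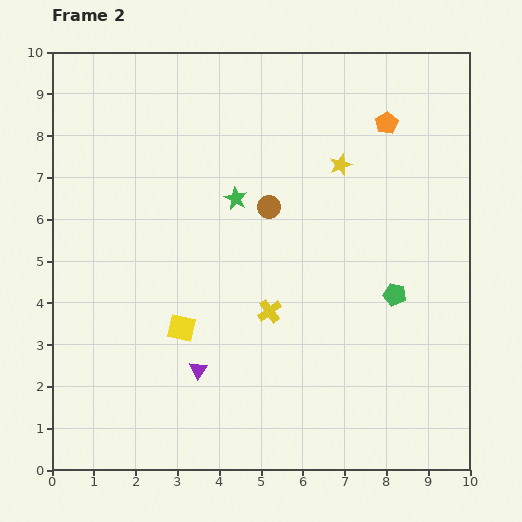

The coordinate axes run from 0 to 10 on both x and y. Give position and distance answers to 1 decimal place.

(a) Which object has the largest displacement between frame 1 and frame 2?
the green star

(moved 3.8; next 3.0)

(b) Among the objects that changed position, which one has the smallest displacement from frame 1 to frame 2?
the purple triangle

(moved 0.5)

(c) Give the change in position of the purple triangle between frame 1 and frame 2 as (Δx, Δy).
(-0.1, -0.5)

The purple triangle was at (3.6, 2.9) in frame 1 and (3.5, 2.4) in frame 2.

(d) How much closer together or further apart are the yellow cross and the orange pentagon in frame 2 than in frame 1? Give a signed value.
-4.2

Distance in frame 1: 9.5. Distance in frame 2: 5.3.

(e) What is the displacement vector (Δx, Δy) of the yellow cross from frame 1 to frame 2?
(2.7, 0.9)

The yellow cross was at (2.5, 2.9) in frame 1 and (5.2, 3.8) in frame 2.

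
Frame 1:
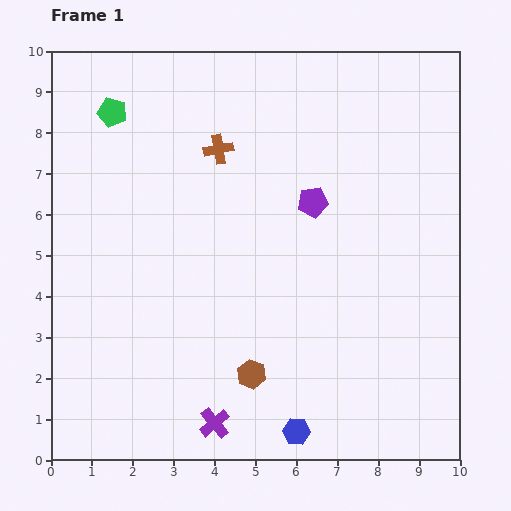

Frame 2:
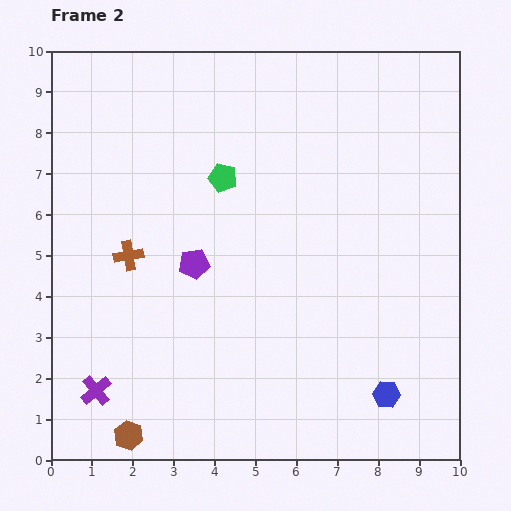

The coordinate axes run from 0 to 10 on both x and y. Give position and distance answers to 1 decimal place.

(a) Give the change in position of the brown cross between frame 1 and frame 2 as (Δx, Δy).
(-2.2, -2.6)

The brown cross was at (4.1, 7.6) in frame 1 and (1.9, 5.0) in frame 2.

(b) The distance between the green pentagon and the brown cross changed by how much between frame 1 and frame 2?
+0.2

Distance in frame 1: 2.8. Distance in frame 2: 3.0.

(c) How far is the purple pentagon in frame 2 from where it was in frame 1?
3.3

The purple pentagon moved from (6.4, 6.3) to (3.5, 4.8), a distance of √(2.9² + 1.5²) ≈ 3.3.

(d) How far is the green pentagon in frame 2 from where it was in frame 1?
3.1

The green pentagon moved from (1.5, 8.5) to (4.2, 6.9), a distance of √(2.7² + 1.6²) ≈ 3.1.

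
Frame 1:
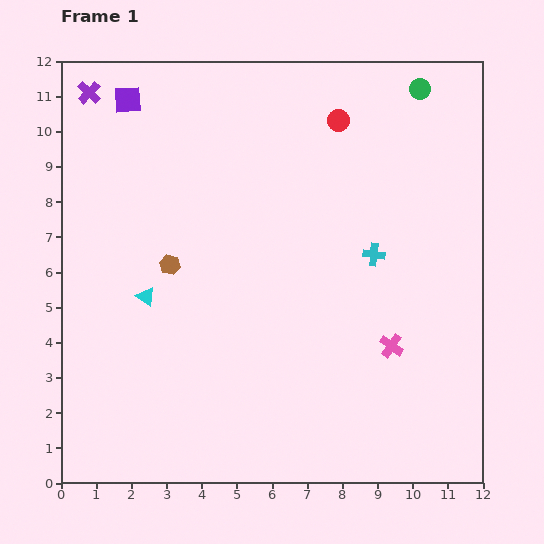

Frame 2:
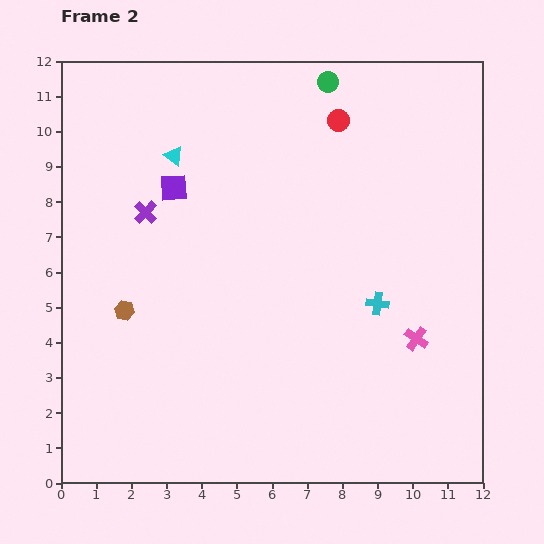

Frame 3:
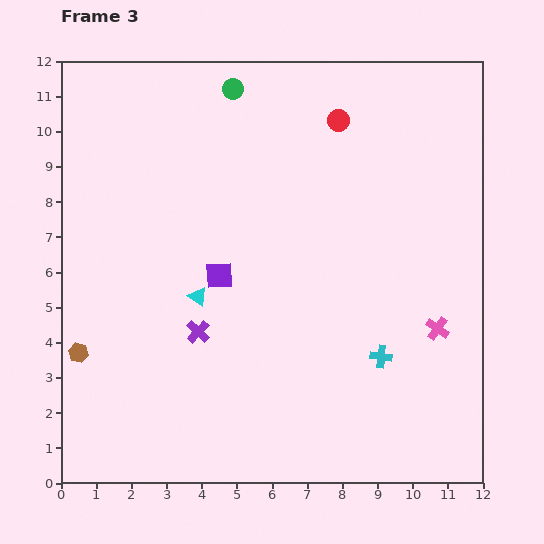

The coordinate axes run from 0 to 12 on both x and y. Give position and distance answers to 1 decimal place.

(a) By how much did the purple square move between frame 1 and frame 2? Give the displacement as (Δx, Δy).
(1.3, -2.5)

The purple square was at (1.9, 10.9) in frame 1 and (3.2, 8.4) in frame 2.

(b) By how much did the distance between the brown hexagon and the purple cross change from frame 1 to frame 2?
-2.5

Distance in frame 1: 5.4. Distance in frame 2: 2.9.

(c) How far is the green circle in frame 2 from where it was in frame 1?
2.6

The green circle moved from (10.2, 11.2) to (7.6, 11.4), a distance of √(2.6² + 0.2²) ≈ 2.6.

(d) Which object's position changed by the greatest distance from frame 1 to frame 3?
the purple cross

(moved 7.5; next 5.6)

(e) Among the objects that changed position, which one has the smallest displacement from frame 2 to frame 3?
the pink cross

(moved 0.7)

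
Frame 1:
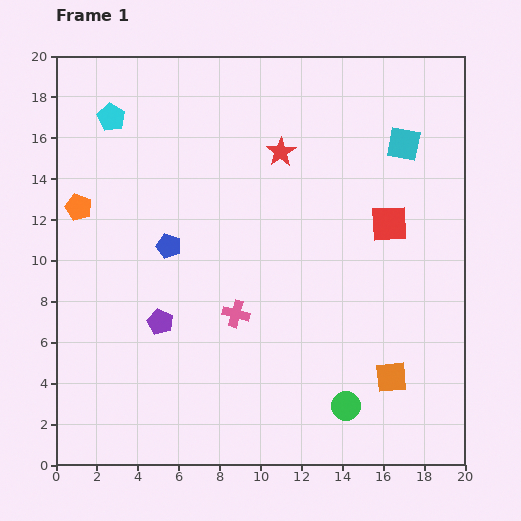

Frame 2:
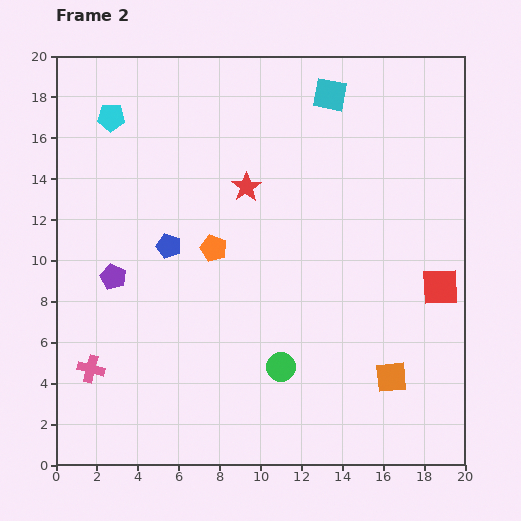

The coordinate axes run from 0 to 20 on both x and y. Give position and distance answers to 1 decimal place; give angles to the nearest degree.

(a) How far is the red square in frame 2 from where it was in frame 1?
4.0

The red square moved from (16.3, 11.8) to (18.8, 8.7), a distance of √(2.5² + 3.1²) ≈ 4.0.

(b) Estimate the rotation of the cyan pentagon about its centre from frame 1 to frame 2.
27° counter-clockwise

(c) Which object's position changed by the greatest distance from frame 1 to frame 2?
the pink cross

(moved 7.6; next 6.9)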